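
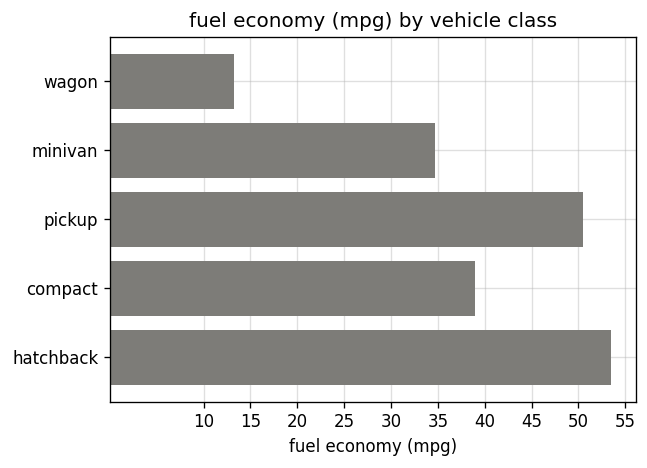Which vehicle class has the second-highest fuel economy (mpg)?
Top 3: hatchback ≈ 55, pickup ≈ 50, compact ≈ 40.

pickup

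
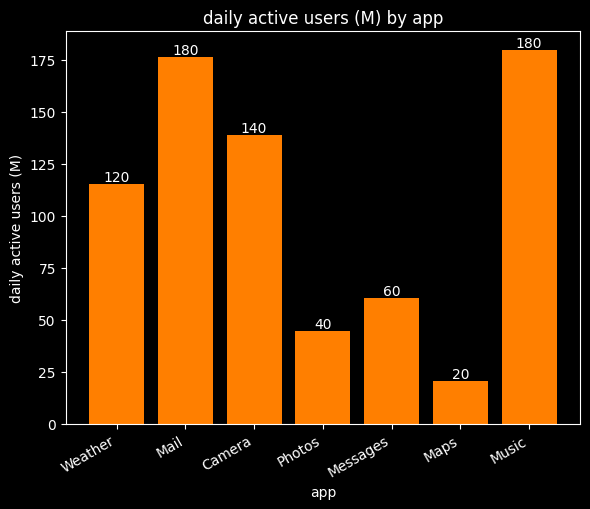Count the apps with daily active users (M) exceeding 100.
Above 100: Weather, Mail, Camera, Music.

4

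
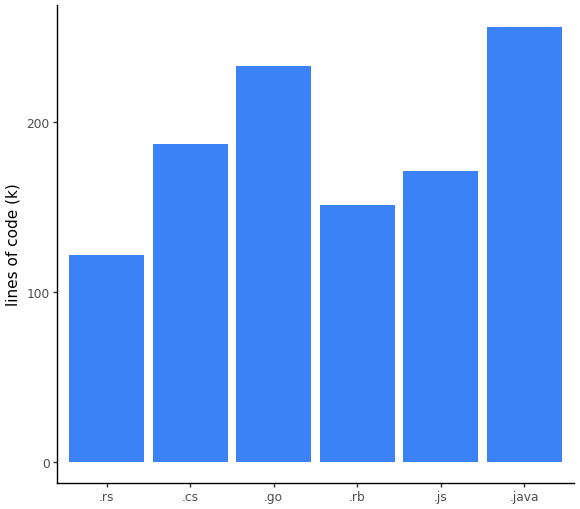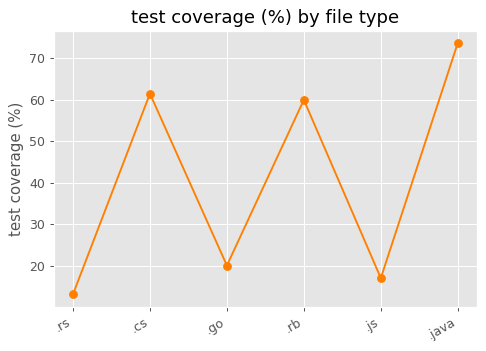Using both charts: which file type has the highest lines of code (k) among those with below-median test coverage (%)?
Chart 2 median test coverage (%) ≈ 40; below-median file types: .rs, .go, .js. Among those, .go has the highest lines of code (k) (≈ 225).

.go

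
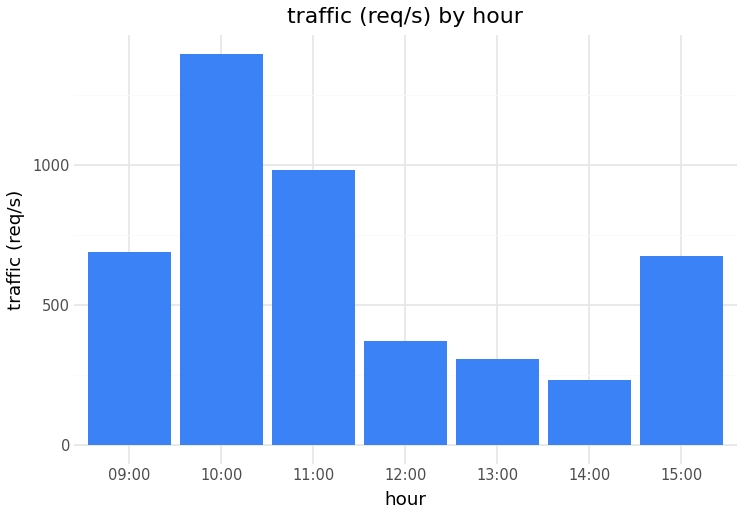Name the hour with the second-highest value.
Top 3: 10:00 ≈ 1400, 11:00 ≈ 1000, 09:00 ≈ 600.

11:00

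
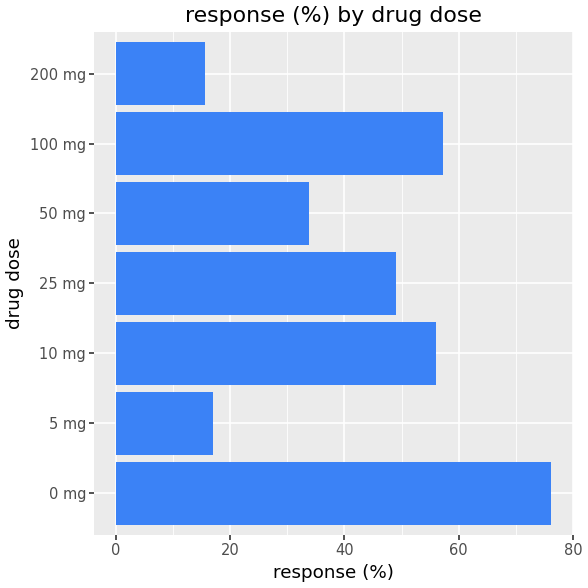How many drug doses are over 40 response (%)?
4

Above 40: 0 mg, 10 mg, 25 mg, 100 mg.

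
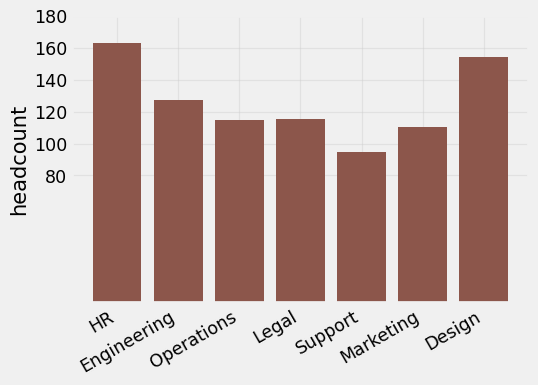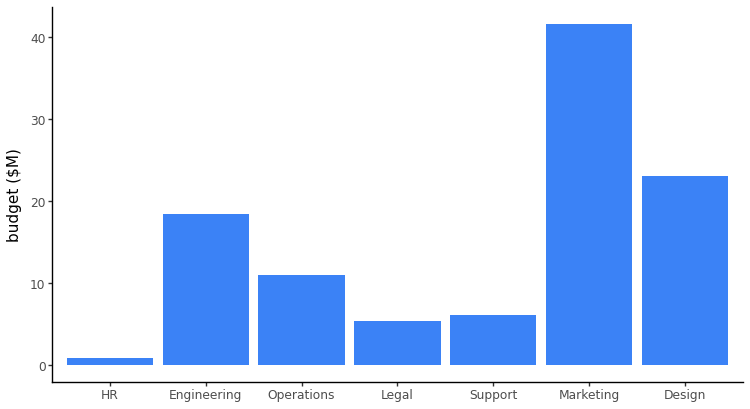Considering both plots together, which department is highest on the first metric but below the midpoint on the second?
HR

Chart 2 median budget ($M) ≈ 10; below-median departments: HR, Legal, Support. Among those, HR has the highest headcount (≈ 160).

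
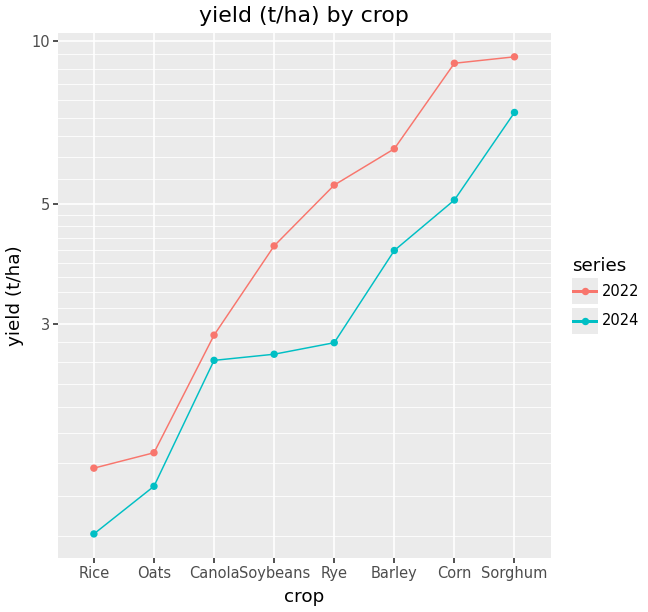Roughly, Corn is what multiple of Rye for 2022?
≈ 1.8×

Corn ≈ 9, Rye ≈ 5; 9/5 ≈ 1.8.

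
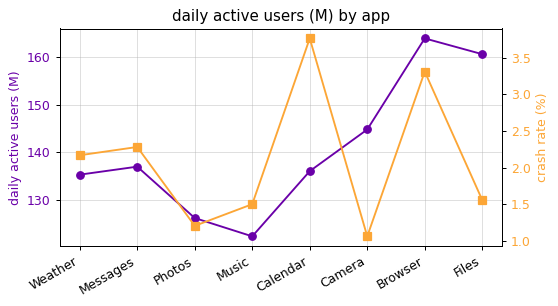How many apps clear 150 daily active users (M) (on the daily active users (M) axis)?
2

Above 150: Browser, Files.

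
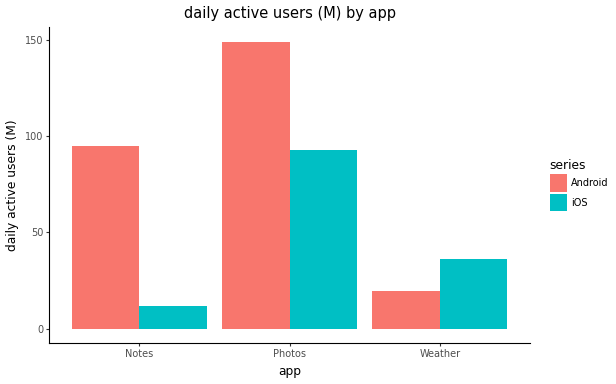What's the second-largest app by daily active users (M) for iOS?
Weather

Top 3 for iOS: Photos ≈ 100, Weather ≈ 40, Notes ≈ 20.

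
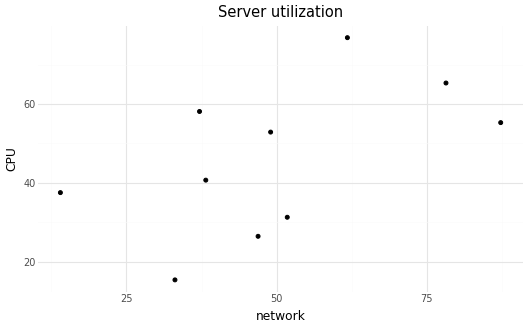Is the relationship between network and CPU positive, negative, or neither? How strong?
Points are positively correlated; moderate (|r| ≈ 0.5).

positive, moderate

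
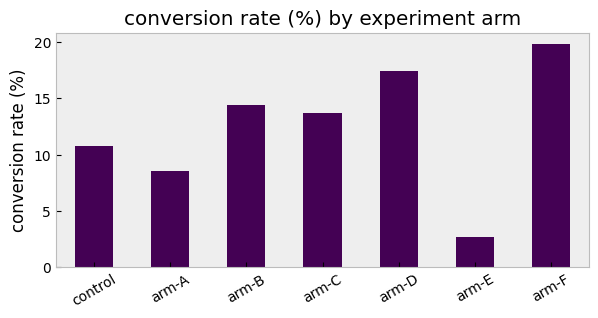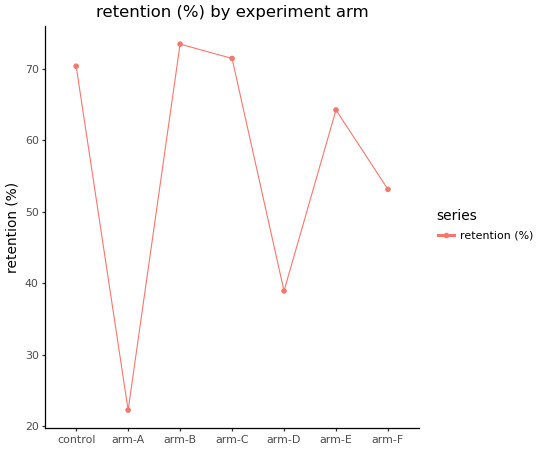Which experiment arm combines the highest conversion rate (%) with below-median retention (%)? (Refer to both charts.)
arm-F

Chart 2 median retention (%) ≈ 60; below-median experiment arms: arm-A, arm-D, arm-F. Among those, arm-F has the highest conversion rate (%) (≈ 20).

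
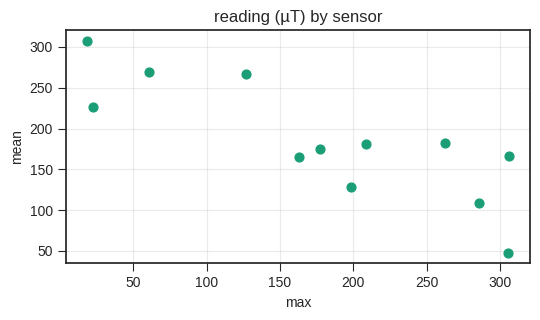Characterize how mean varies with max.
Points are negatively correlated; strong (|r| ≈ 0.8).

negative, strong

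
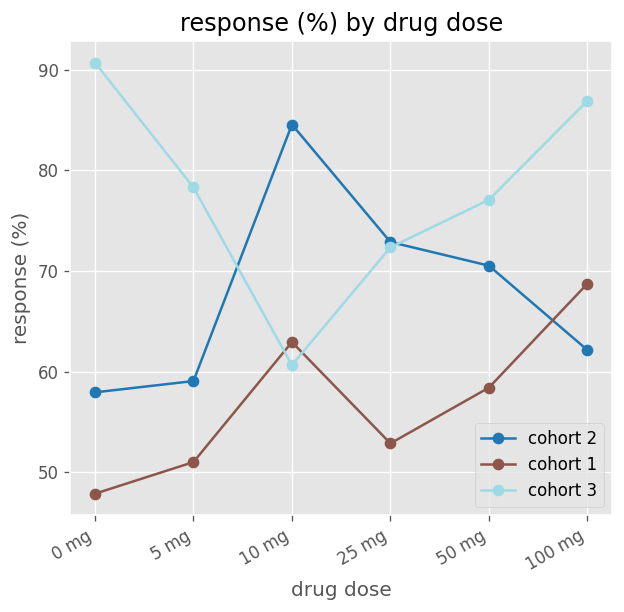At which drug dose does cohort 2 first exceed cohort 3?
5 mg: cohort 2 ≈ 60 vs cohort 3 ≈ 80 (not yet); 10 mg: cohort 2 ≈ 85 vs cohort 3 ≈ 60 (first crossover).

10 mg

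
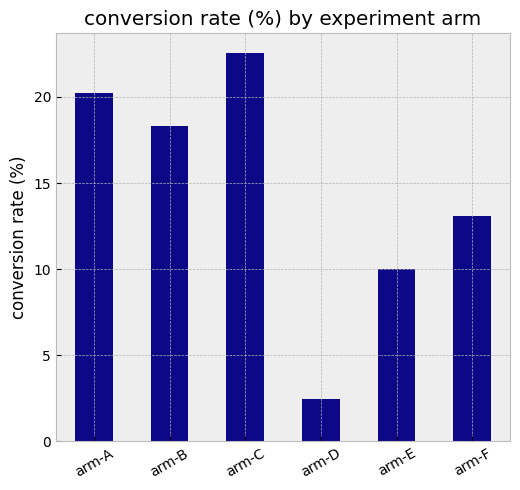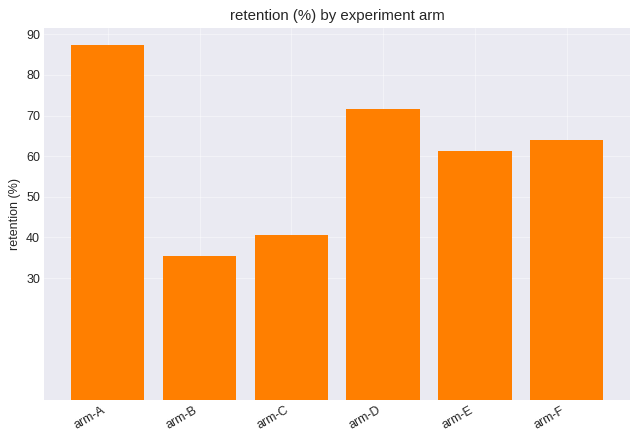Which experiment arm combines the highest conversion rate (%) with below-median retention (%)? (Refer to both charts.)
Chart 2 median retention (%) ≈ 60; below-median experiment arms: arm-B, arm-C, arm-E. Among those, arm-C has the highest conversion rate (%) (≈ 25).

arm-C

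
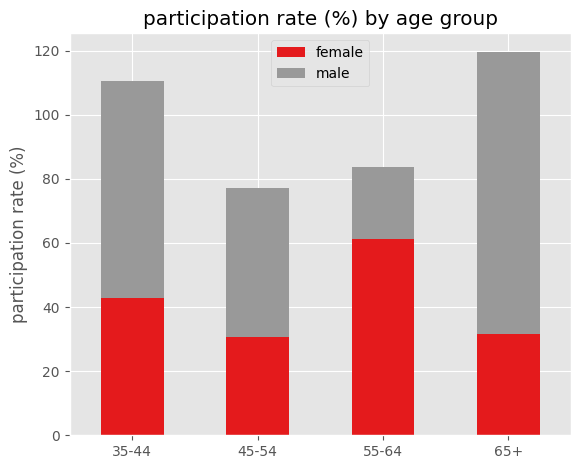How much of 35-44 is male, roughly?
≈ 70

male top ≈ 110, bottom ≈ 40; segment ≈ 70.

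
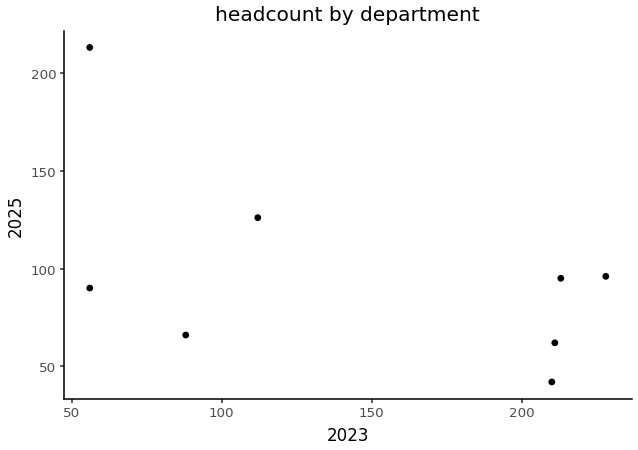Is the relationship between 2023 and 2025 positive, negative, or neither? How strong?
negative, moderate

Points are negatively correlated; moderate (|r| ≈ 0.5).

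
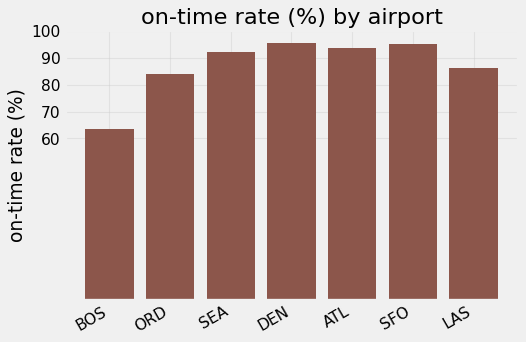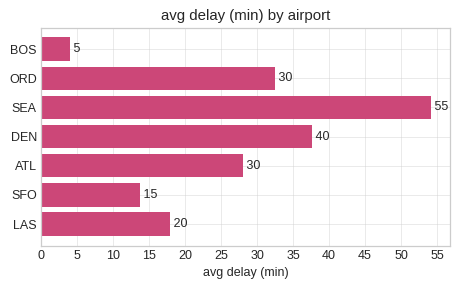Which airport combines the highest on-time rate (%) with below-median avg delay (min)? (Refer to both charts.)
SFO

Chart 2 median avg delay (min) ≈ 30; below-median airports: BOS, SFO, LAS. Among those, SFO has the highest on-time rate (%) (≈ 100).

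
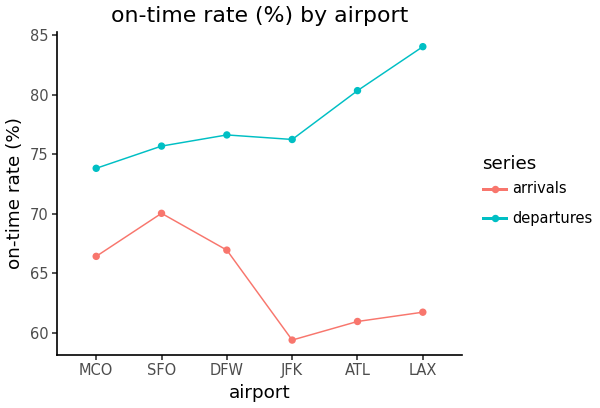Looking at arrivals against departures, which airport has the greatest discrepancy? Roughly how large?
LAX, ≈ 25 %

LAX: arrivals ≈ 60, departures ≈ 85 → gap ≈ 25. Next-largest (ATL) is only ≈ 20.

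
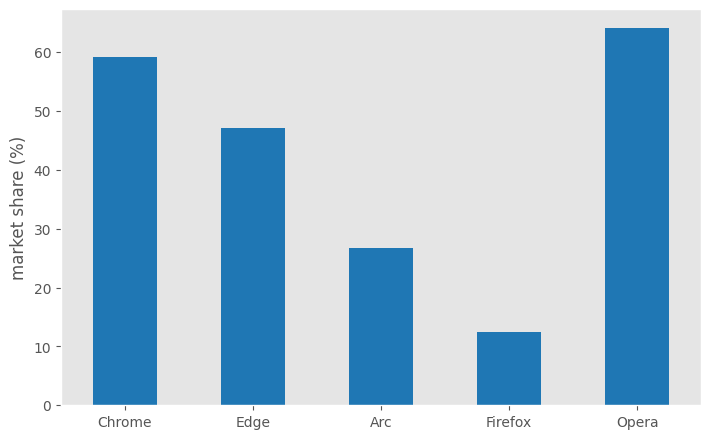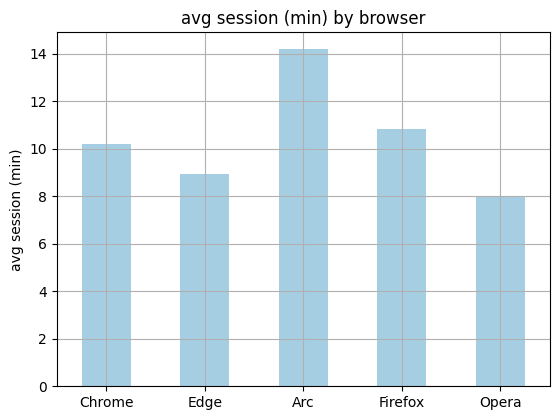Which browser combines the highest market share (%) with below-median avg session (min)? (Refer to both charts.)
Chart 2 median avg session (min) ≈ 10; below-median browsers: Edge, Opera. Among those, Opera has the highest market share (%) (≈ 60).

Opera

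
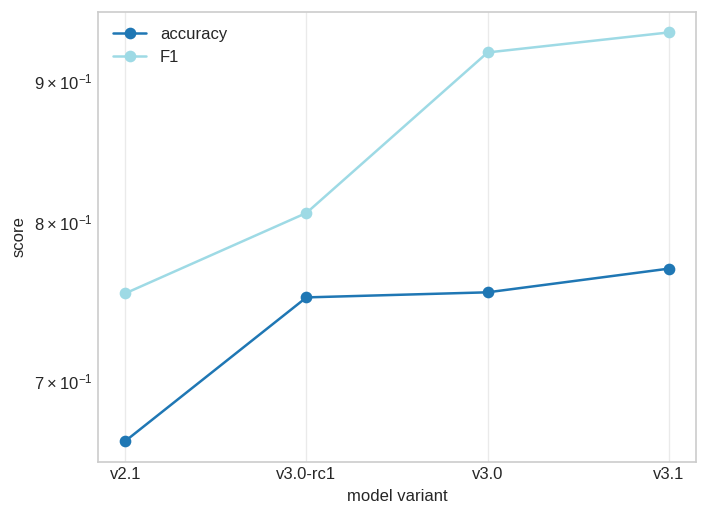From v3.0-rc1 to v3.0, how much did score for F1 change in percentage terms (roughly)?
v3.0-rc1 ≈ 0.80, v3.0 ≈ 0.90; (0.90 − 0.80) / 0.80 ≈ +12.5%.

≈ +12.5%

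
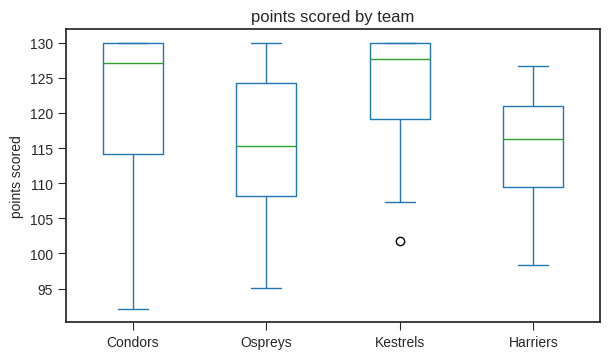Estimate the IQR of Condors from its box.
≈ 16

Q3 ≈ 130, Q1 ≈ 114; IQR ≈ 16.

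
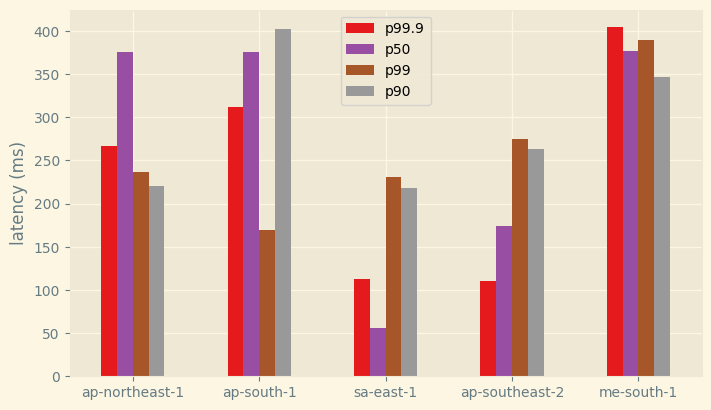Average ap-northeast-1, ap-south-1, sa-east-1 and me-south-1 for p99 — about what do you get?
≈ 262

(250 + 150 + 250 + 400) / 4 ≈ 262.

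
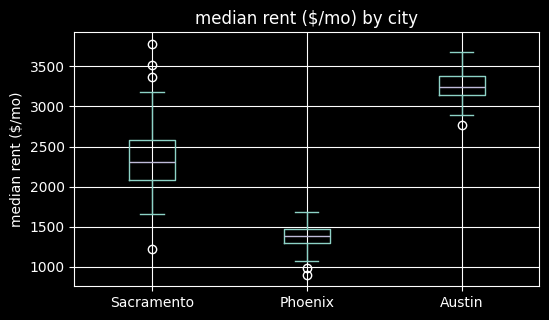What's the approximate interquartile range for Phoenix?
≈ 200

Q3 ≈ 1400, Q1 ≈ 1200; IQR ≈ 200.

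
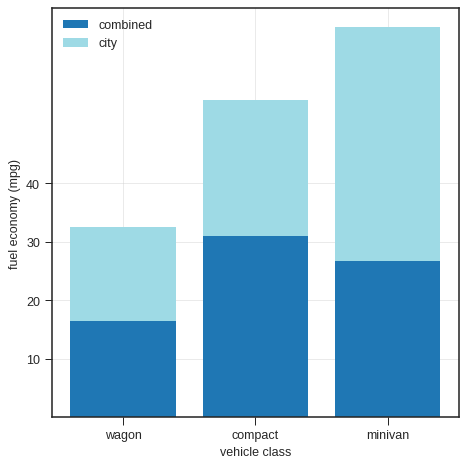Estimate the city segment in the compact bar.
≈ 20

city top ≈ 50, bottom ≈ 30; segment ≈ 20.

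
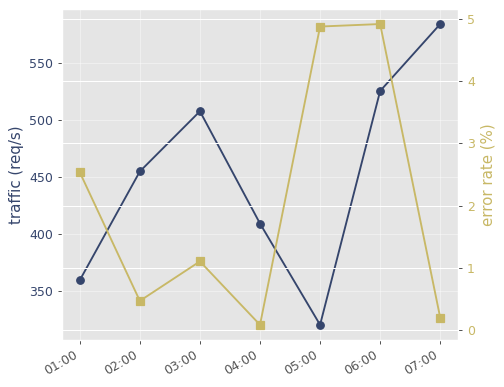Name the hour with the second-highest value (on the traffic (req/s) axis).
06:00

Top 3 (on the traffic (req/s) axis): 07:00 ≈ 575, 06:00 ≈ 525, 03:00 ≈ 500.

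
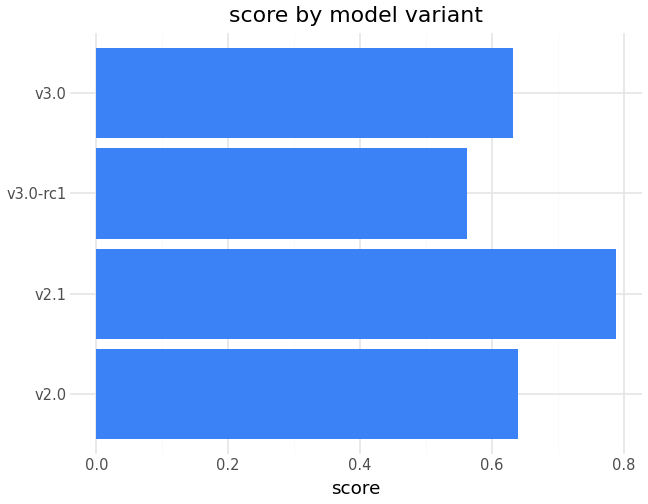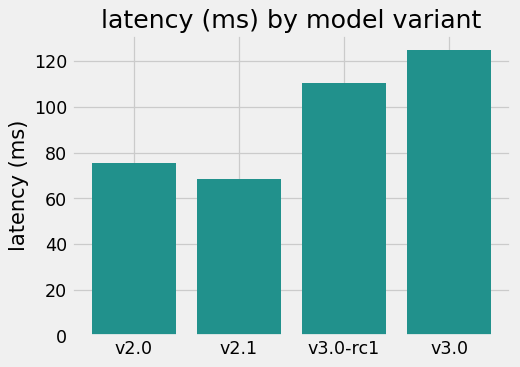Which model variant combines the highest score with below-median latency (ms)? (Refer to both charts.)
v2.1

Chart 2 median latency (ms) ≈ 100; below-median model variants: v2.0, v2.1. Among those, v2.1 has the highest score (≈ 0.8).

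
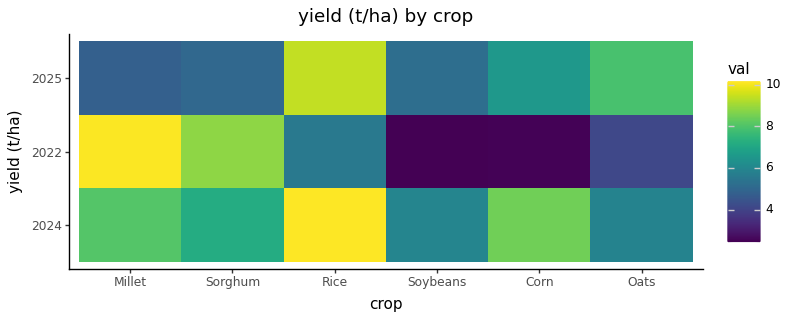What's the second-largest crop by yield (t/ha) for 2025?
Top 3 for 2025: Rice ≈ 9, Oats ≈ 8, Corn ≈ 7.

Oats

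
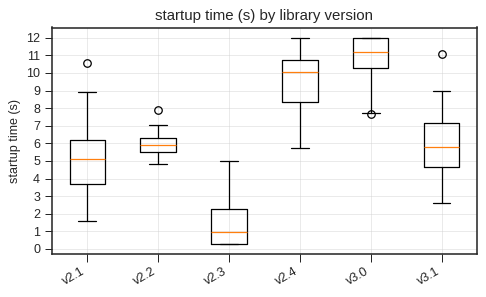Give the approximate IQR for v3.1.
Q3 ≈ 7, Q1 ≈ 5; IQR ≈ 2.

≈ 2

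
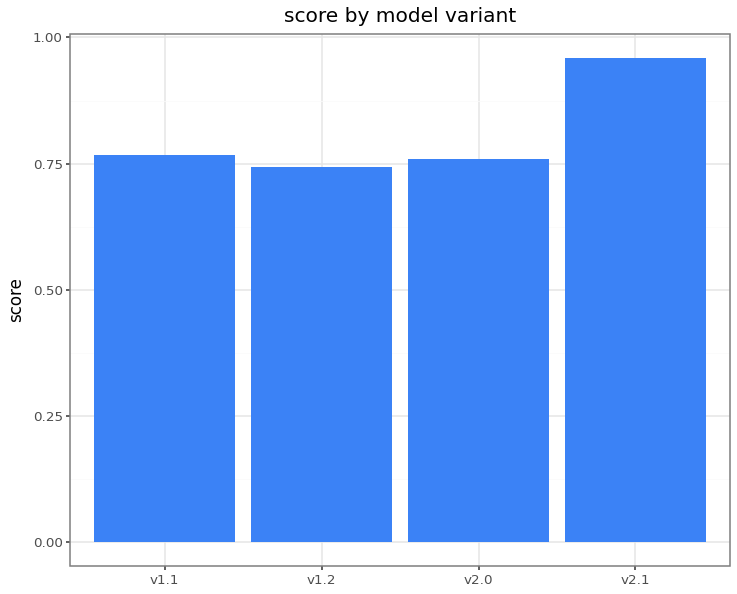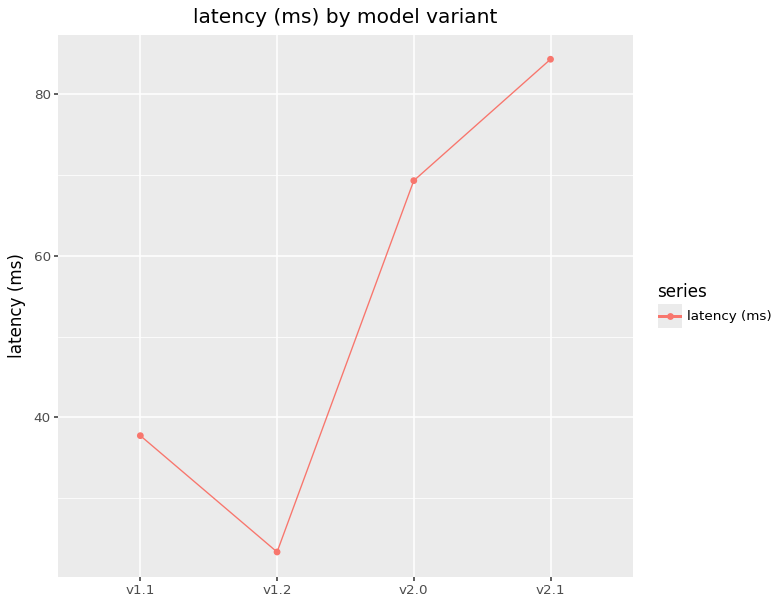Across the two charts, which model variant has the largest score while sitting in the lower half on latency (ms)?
v1.1

Chart 2 median latency (ms) ≈ 50; below-median model variants: v1.1, v1.2. Among those, v1.1 has the highest score (≈ 0.8).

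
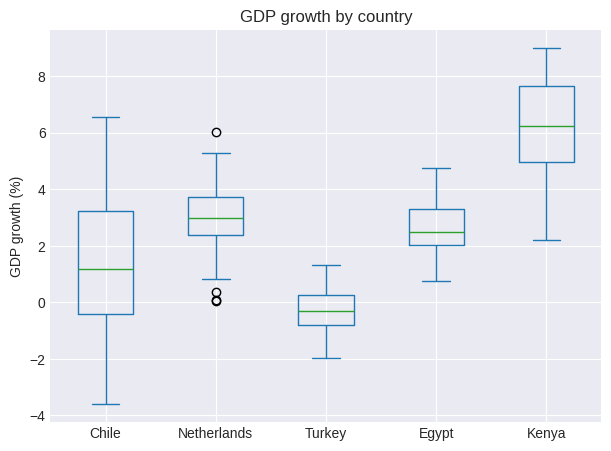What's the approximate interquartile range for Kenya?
Q3 ≈ 8, Q1 ≈ 5; IQR ≈ 3.

≈ 3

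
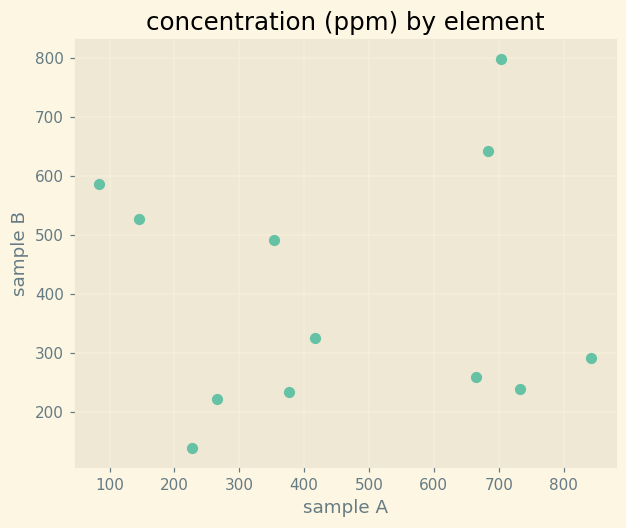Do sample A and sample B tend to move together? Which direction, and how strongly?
no clear correlation

Points are roughly uncorrelated; weak (|r| ≈ 0.1).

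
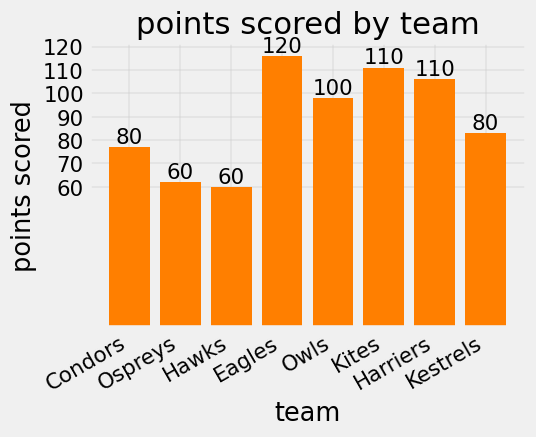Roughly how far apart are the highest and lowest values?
Max Eagles ≈ 120, min Hawks ≈ 60; range ≈ 60.

≈ 60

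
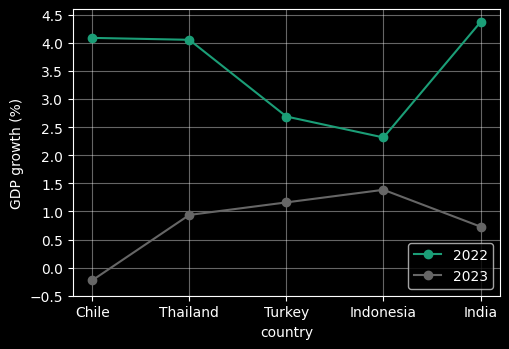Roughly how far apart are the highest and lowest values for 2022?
≈ 2.0

Max India ≈ 4.5, min Indonesia ≈ 2.5; range ≈ 2.0.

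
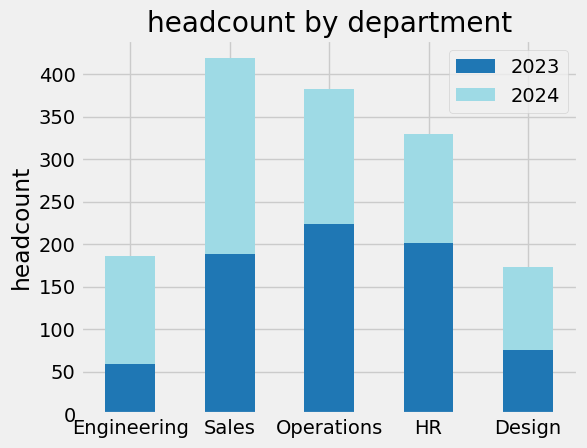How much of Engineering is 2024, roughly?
2024 top ≈ 200, bottom ≈ 50; segment ≈ 150.

≈ 150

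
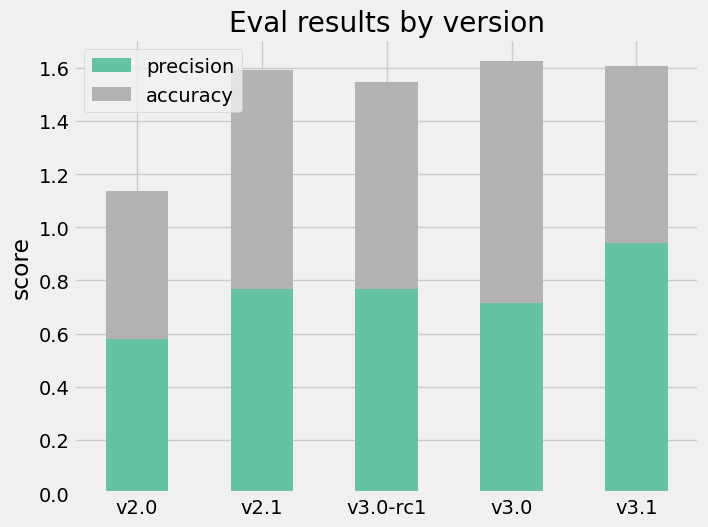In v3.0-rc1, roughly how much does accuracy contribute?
accuracy top ≈ 1.6, bottom ≈ 0.8; segment ≈ 0.8.

≈ 0.8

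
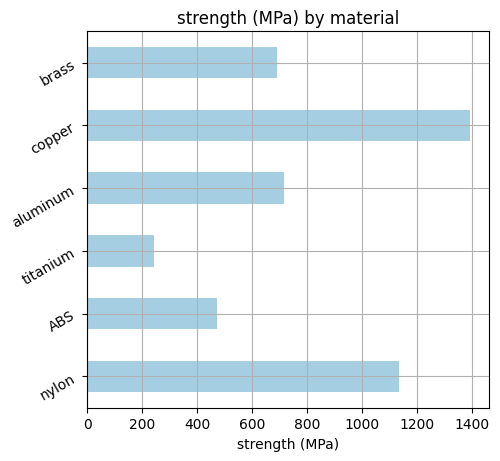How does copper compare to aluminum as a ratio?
≈ 1.75×

copper ≈ 1400, aluminum ≈ 800; 1400/800 ≈ 1.75.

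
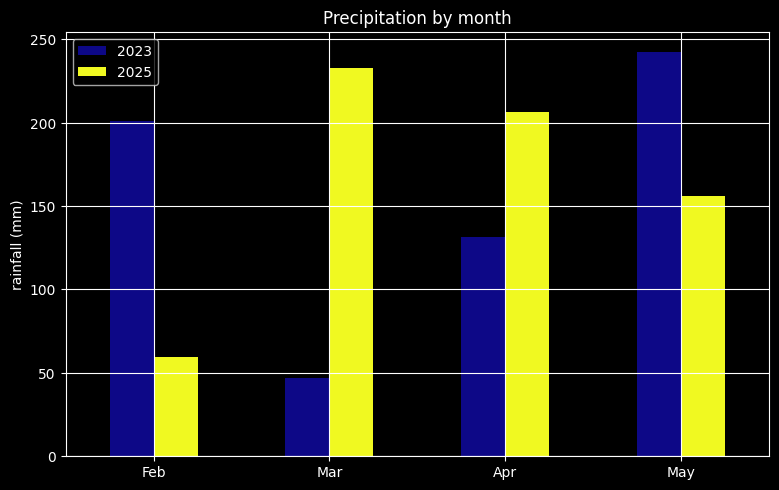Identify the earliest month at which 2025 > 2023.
Mar

Feb: 2025 ≈ 50 vs 2023 ≈ 200 (not yet); Mar: 2025 ≈ 225 vs 2023 ≈ 50 (first crossover).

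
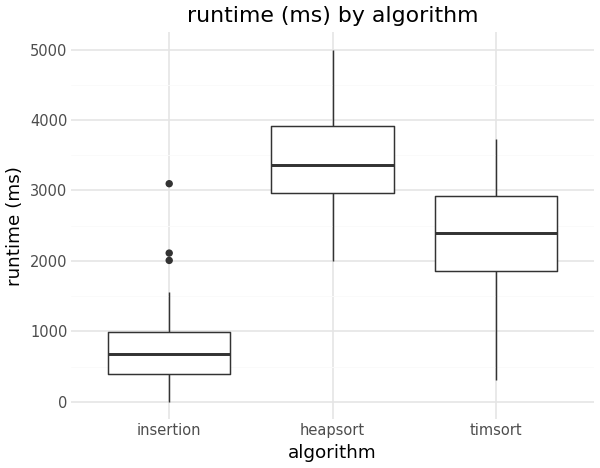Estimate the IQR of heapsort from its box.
Q3 ≈ 4000, Q1 ≈ 3000; IQR ≈ 1000.

≈ 1000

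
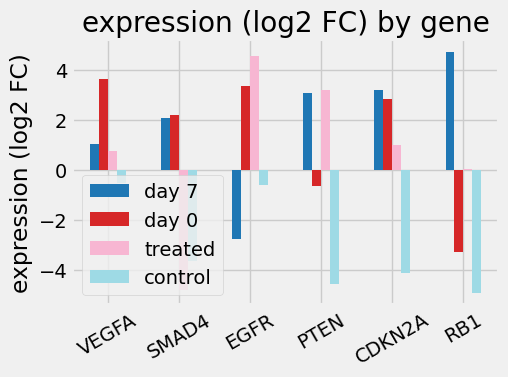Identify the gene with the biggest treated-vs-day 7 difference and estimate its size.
EGFR: treated ≈ 5, day 7 ≈ -3 → gap ≈ 8. Next-largest (SMAD4) is only ≈ 7.

EGFR, ≈ 8 log2 FC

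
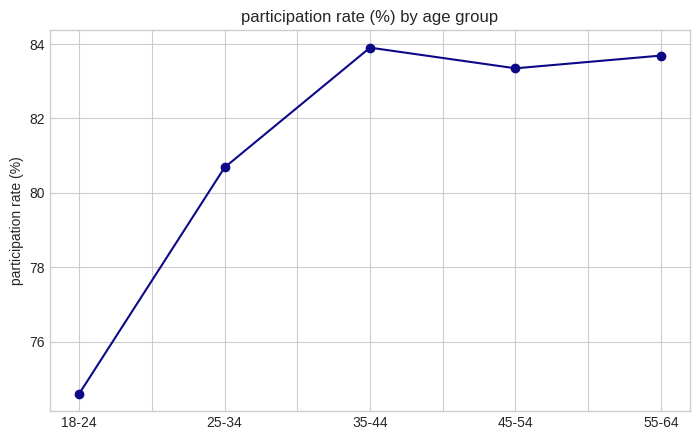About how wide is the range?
Max 35-44 ≈ 84, min 18-24 ≈ 75; range ≈ 9.

≈ 9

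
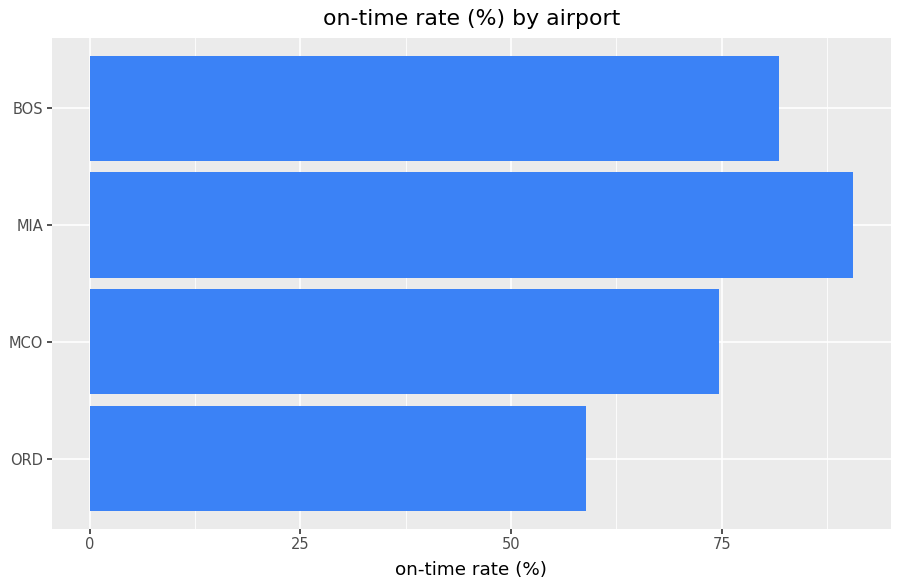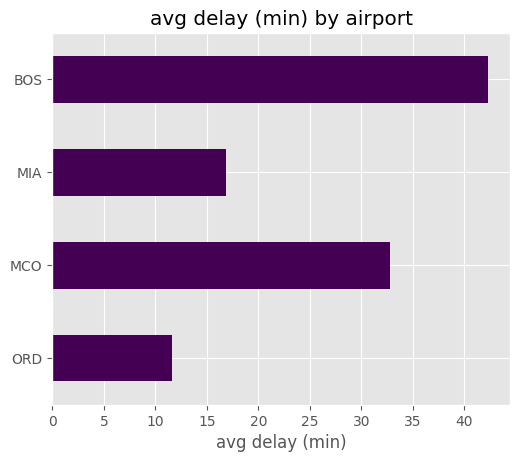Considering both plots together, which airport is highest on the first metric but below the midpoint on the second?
Chart 2 median avg delay (min) ≈ 25; below-median airports: ORD, MIA. Among those, MIA has the highest on-time rate (%) (≈ 90).

MIA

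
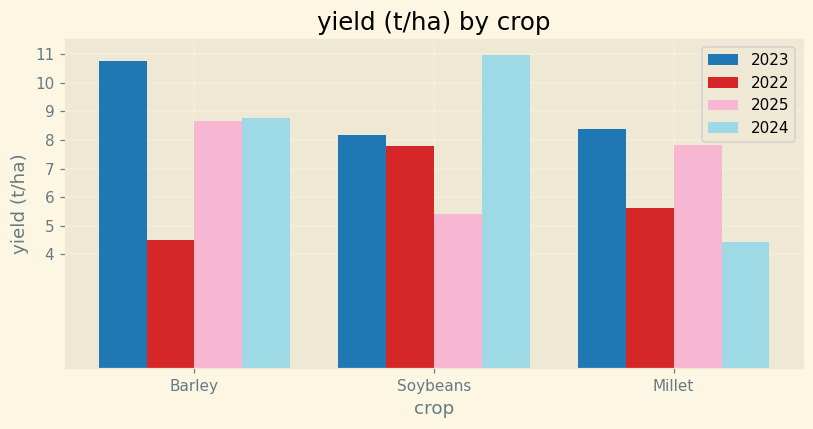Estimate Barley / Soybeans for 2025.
Barley ≈ 9, Soybeans ≈ 5; 9/5 ≈ 1.8.

≈ 1.8×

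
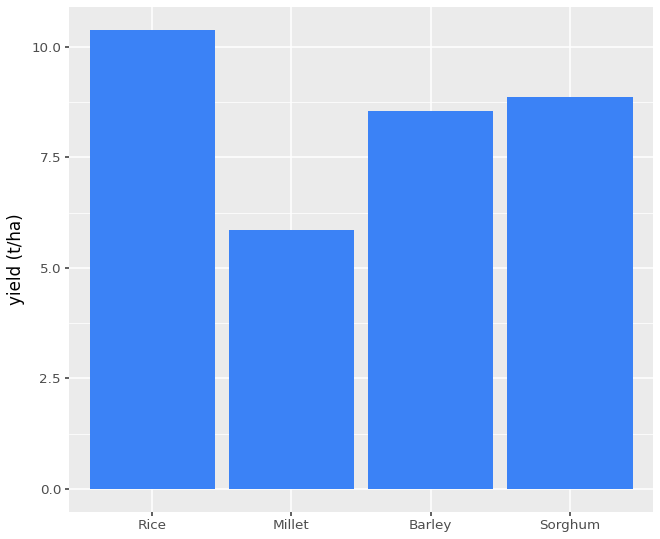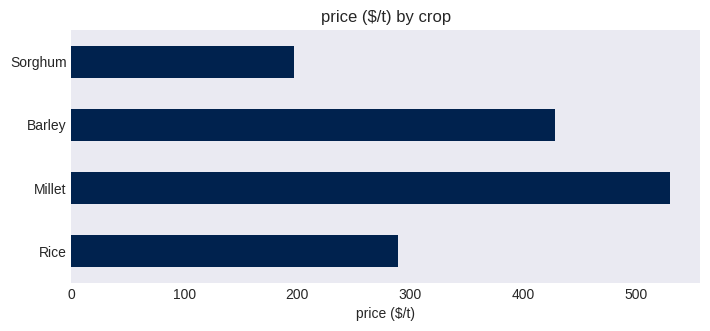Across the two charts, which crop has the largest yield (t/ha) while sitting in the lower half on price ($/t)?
Rice

Chart 2 median price ($/t) ≈ 350; below-median crops: Rice, Sorghum. Among those, Rice has the highest yield (t/ha) (≈ 10).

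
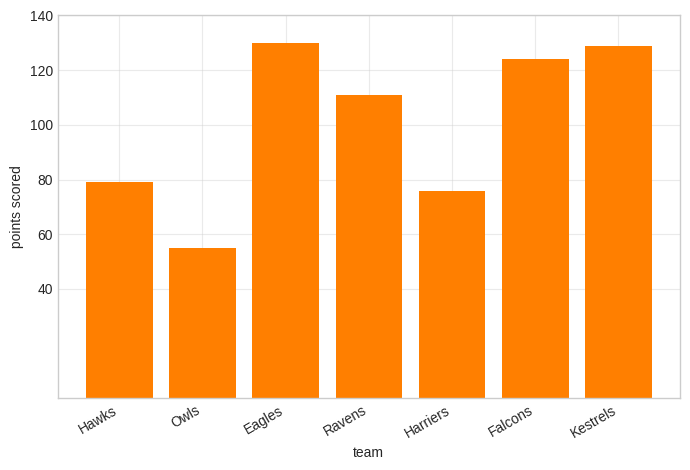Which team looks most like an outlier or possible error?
Owls

Owls ≈ 60; the rest sit between ≈ 80 and ≈ 120.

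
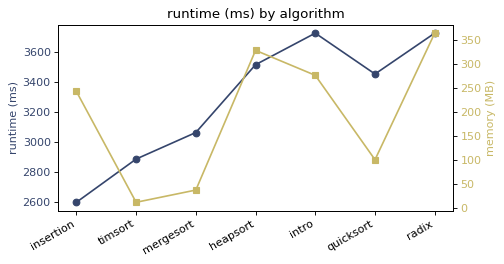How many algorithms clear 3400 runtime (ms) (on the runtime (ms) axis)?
Above 3400: heapsort, intro, quicksort, radix.

4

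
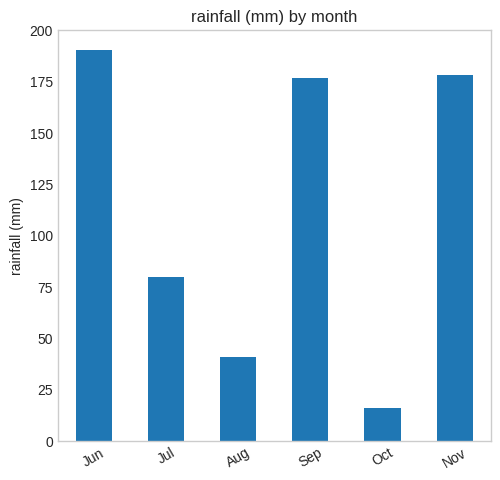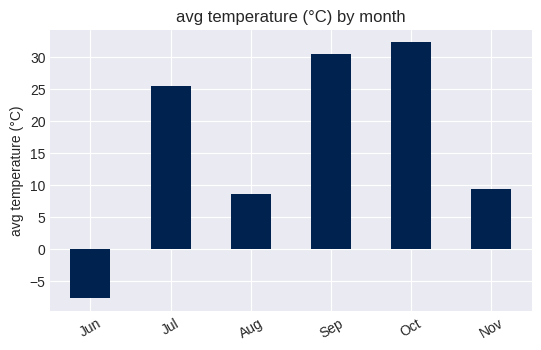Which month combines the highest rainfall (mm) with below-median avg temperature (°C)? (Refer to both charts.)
Jun

Chart 2 median avg temperature (°C) ≈ 15; below-median months: Jun, Aug, Nov. Among those, Jun has the highest rainfall (mm) (≈ 200).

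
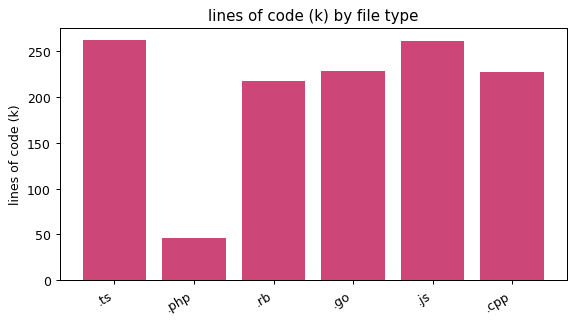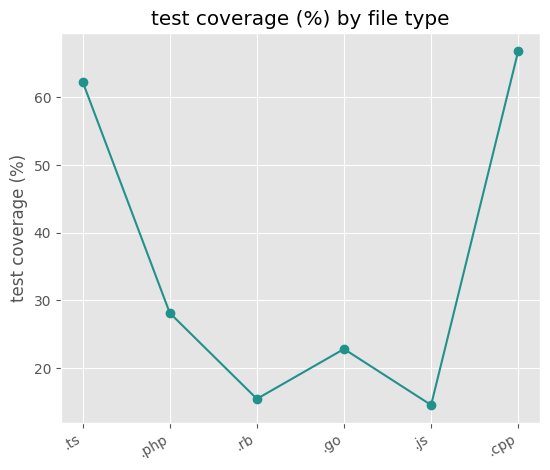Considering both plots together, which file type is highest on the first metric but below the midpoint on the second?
Chart 2 median test coverage (%) ≈ 30; below-median file types: .rb, .go, .js. Among those, .js has the highest lines of code (k) (≈ 250).

.js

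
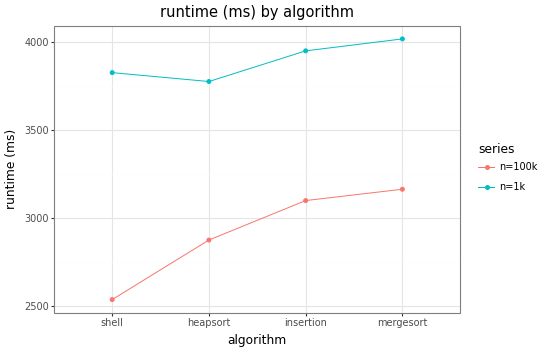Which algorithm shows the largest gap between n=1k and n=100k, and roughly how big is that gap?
shell: n=1k ≈ 3800, n=100k ≈ 2600 → gap ≈ 1200. Next-largest (heapsort) is only ≈ 1000.

shell, ≈ 1200 ms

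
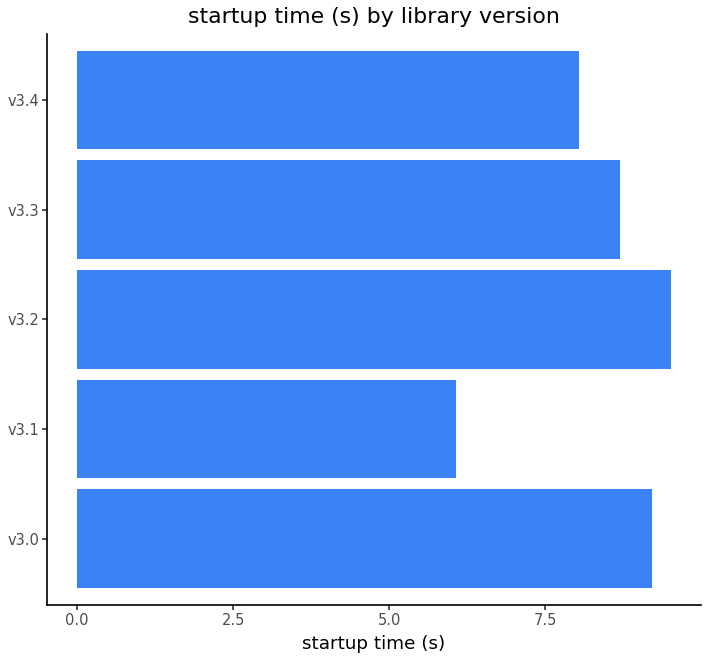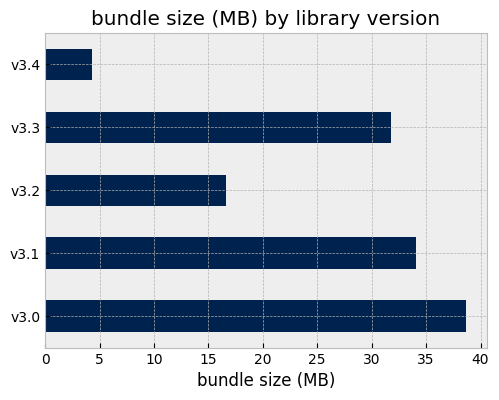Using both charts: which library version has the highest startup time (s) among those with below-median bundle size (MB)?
v3.2

Chart 2 median bundle size (MB) ≈ 30; below-median library versions: v3.2, v3.4. Among those, v3.2 has the highest startup time (s) (≈ 10).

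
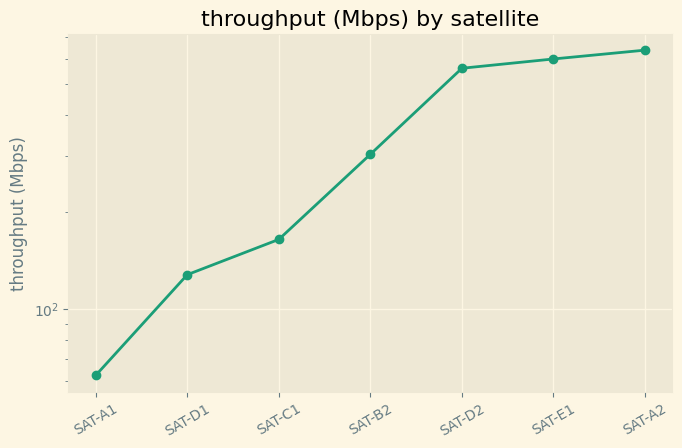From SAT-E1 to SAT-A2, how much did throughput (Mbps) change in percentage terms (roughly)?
SAT-E1 ≈ 600, SAT-A2 ≈ 650; (650 − 600) / 600 ≈ +8.3%.

≈ +8.3%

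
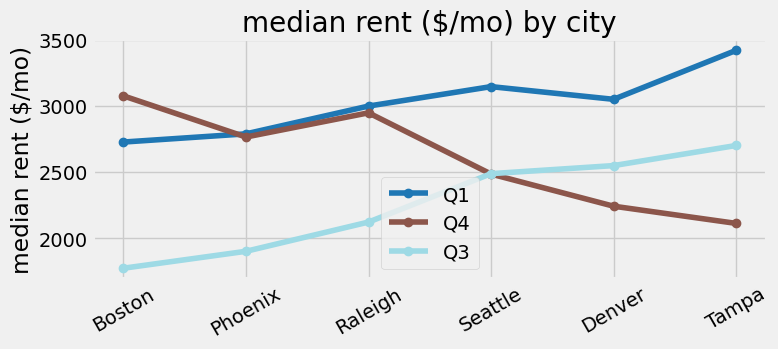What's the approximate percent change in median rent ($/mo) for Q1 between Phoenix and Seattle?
Phoenix ≈ 2800, Seattle ≈ 3200; (3200 − 2800) / 2800 ≈ +14.3%.

≈ +14.3%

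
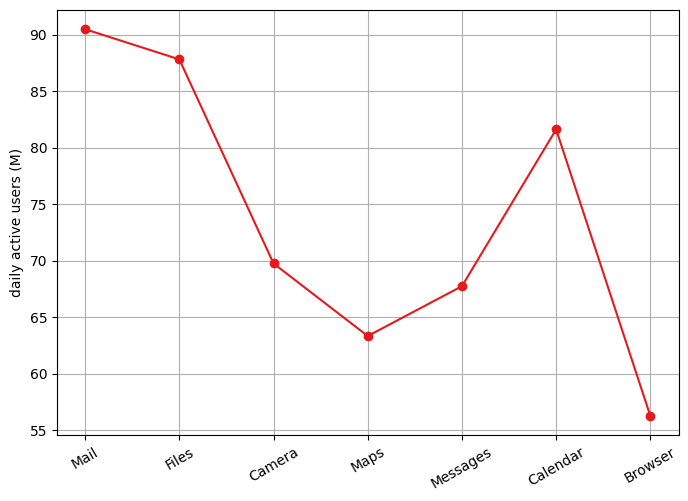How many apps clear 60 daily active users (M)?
6

Above 60: Mail, Files, Camera, Maps, Messages, Calendar.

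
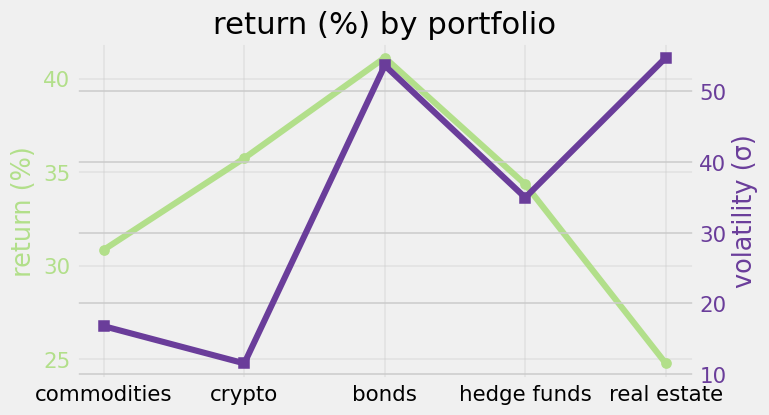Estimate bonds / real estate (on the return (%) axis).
bonds ≈ 42, real estate ≈ 24; 42/24 ≈ 1.75.

≈ 1.75×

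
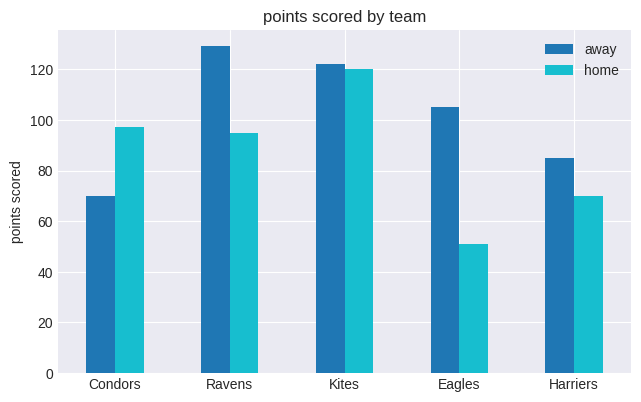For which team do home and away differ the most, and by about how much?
Eagles, ≈ 40

Eagles: home ≈ 60, away ≈ 100 → gap ≈ 40. Next-largest (Ravens) is only ≈ 20.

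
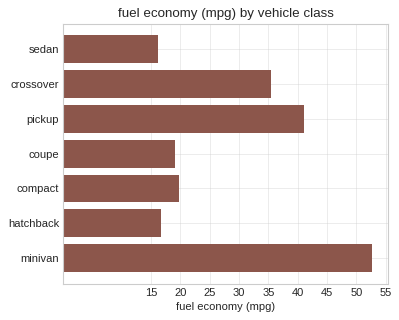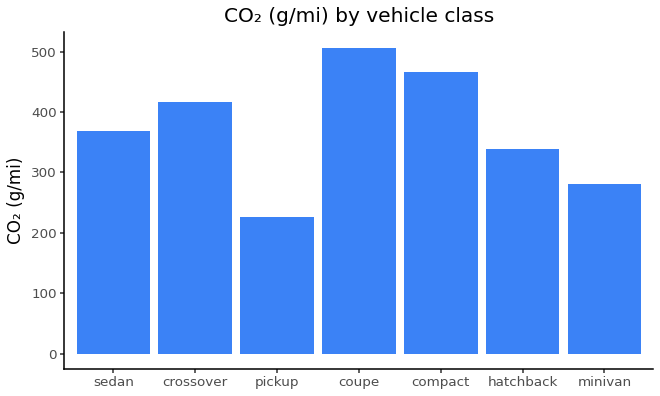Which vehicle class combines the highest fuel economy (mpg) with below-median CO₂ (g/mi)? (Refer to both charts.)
Chart 2 median CO₂ (g/mi) ≈ 350; below-median vehicle classes: pickup, hatchback, minivan. Among those, minivan has the highest fuel economy (mpg) (≈ 55).

minivan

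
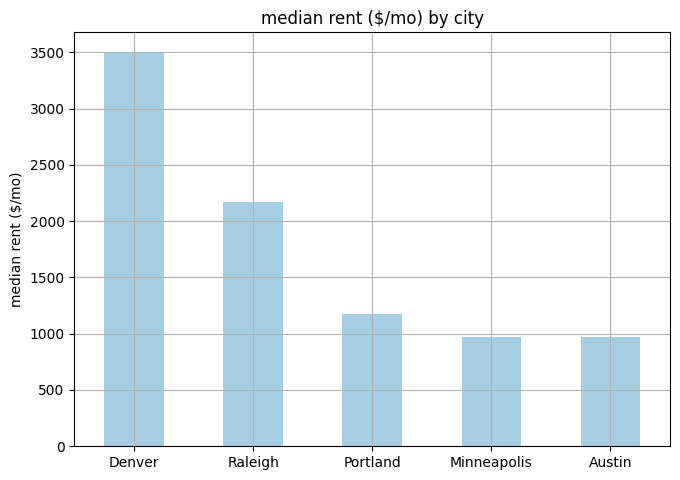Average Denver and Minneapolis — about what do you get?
(3500 + 1000) / 2 ≈ 2250.

≈ 2250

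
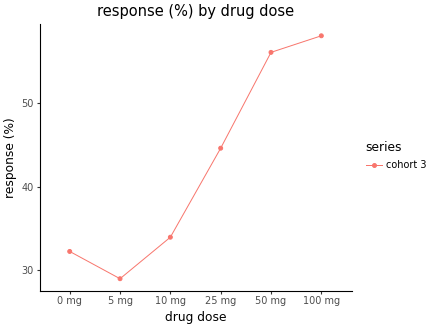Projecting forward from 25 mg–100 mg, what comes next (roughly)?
≈ 67.5

Last three: 45, 55, 60 → slope ≈ 7.5/step → next ≈ 67.5.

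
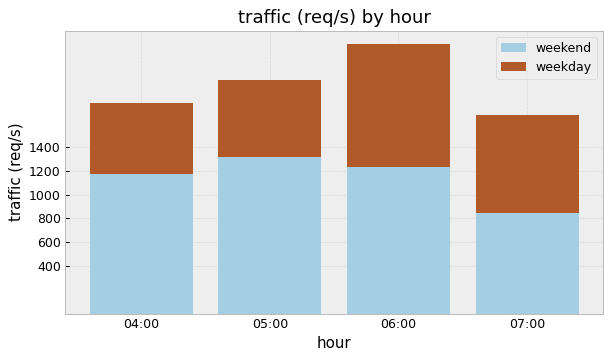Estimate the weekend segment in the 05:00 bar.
≈ 1400

weekend top ≈ 1400, bottom ≈ 0; segment ≈ 1400.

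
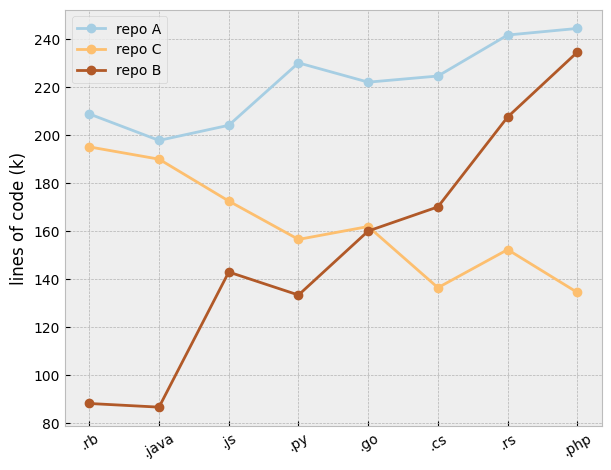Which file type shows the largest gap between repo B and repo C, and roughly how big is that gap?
.rb: repo B ≈ 80, repo C ≈ 200 → gap ≈ 120. Next-largest (.java) is only ≈ 100.

.rb, ≈ 120 k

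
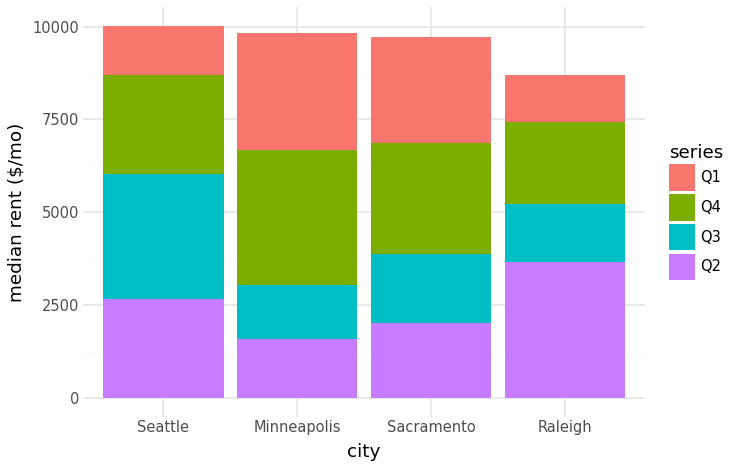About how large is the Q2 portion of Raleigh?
Q2 top ≈ 4000, bottom ≈ 0; segment ≈ 4000.

≈ 4000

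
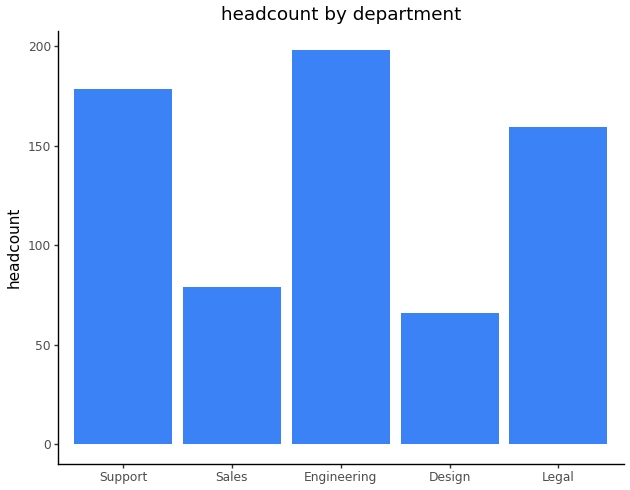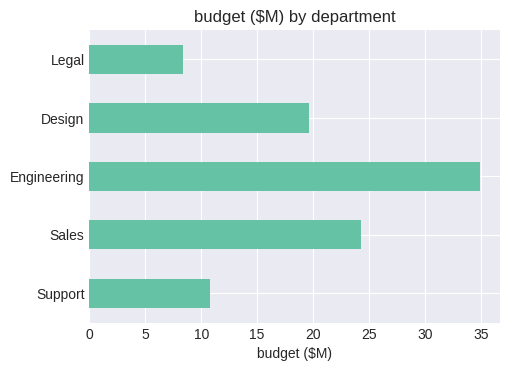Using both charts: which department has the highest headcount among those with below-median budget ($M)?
Support

Chart 2 median budget ($M) ≈ 20; below-median departments: Support, Legal. Among those, Support has the highest headcount (≈ 180).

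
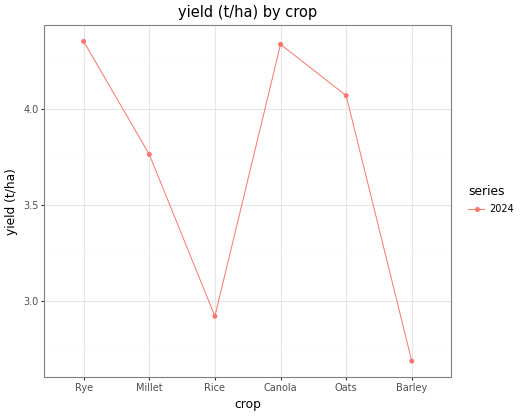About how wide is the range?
≈ 1.8

Max Rye ≈ 4.4, min Barley ≈ 2.6; range ≈ 1.8.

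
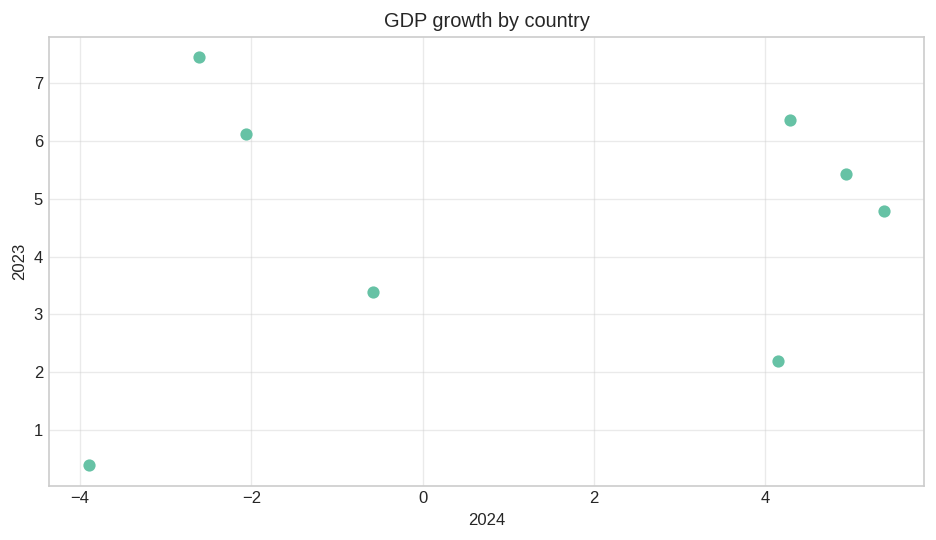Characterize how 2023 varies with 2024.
no clear correlation

Points are roughly uncorrelated; weak (|r| ≈ 0.2).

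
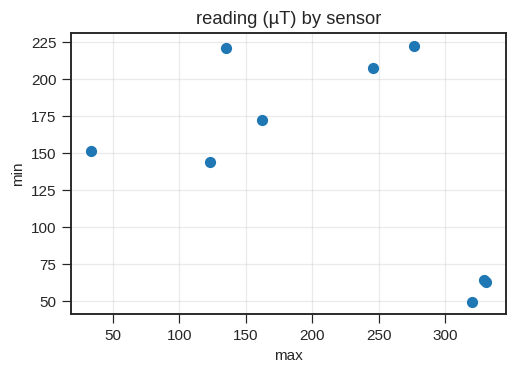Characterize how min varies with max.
Points are negatively correlated; moderate (|r| ≈ 0.5).

negative, moderate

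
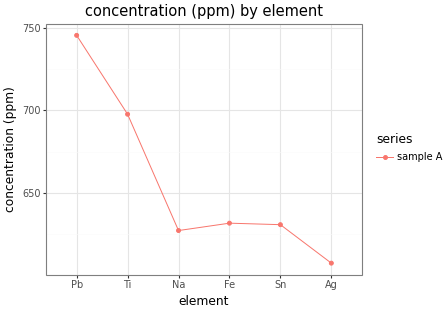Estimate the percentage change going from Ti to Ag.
Ti ≈ 700, Ag ≈ 600; (600 − 700) / 700 ≈ -14.3%.

≈ -14.3%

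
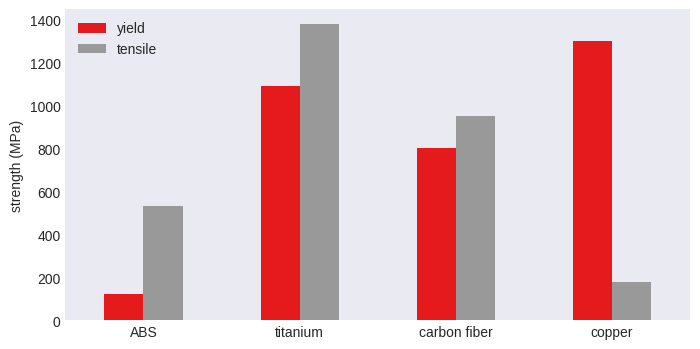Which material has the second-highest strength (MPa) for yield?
Top 3 for yield: copper ≈ 1400, titanium ≈ 1000, carbon fiber ≈ 800.

titanium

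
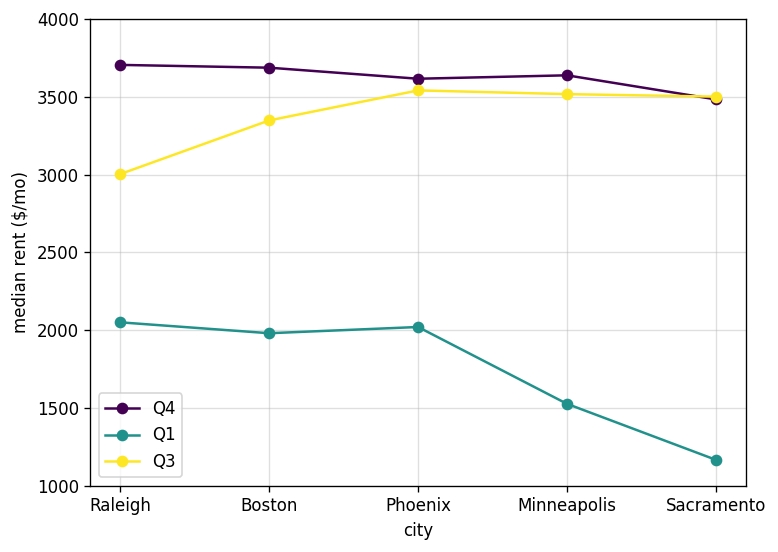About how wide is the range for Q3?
≈ 500

Max Phoenix ≈ 3500, min Raleigh ≈ 3000; range ≈ 500.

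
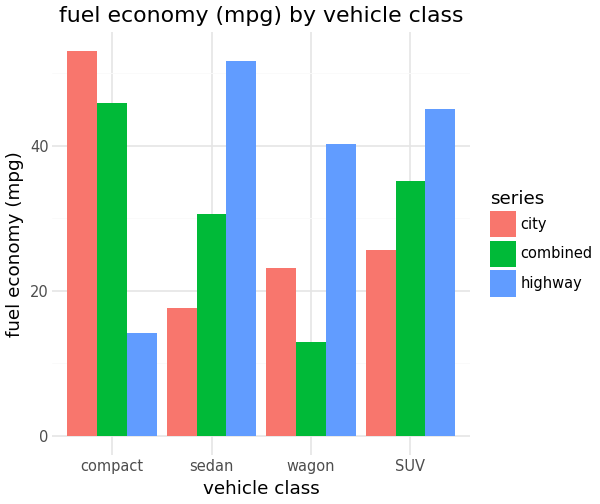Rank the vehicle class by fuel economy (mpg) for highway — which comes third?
wagon

Top 4 for highway: sedan ≈ 50, SUV ≈ 45, wagon ≈ 40, compact ≈ 15.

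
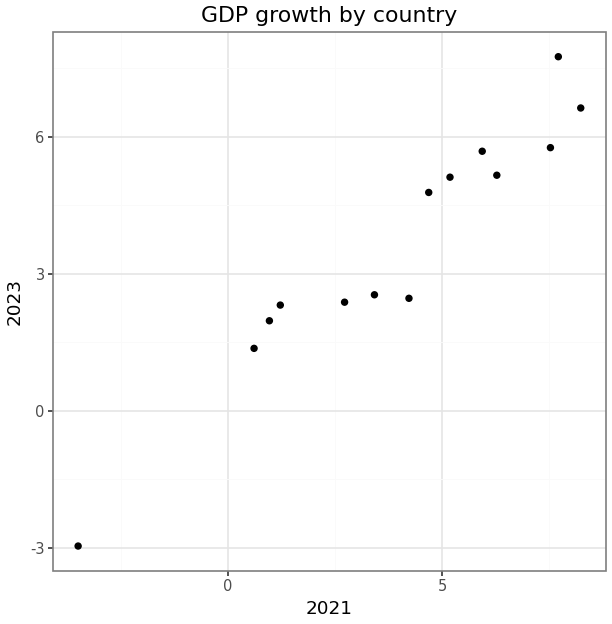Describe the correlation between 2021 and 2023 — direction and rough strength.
Points are positively correlated; strong (|r| ≈ 1.0).

positive, strong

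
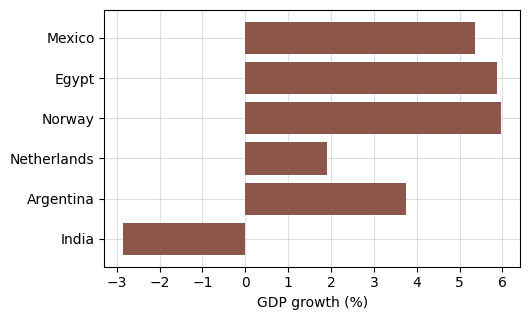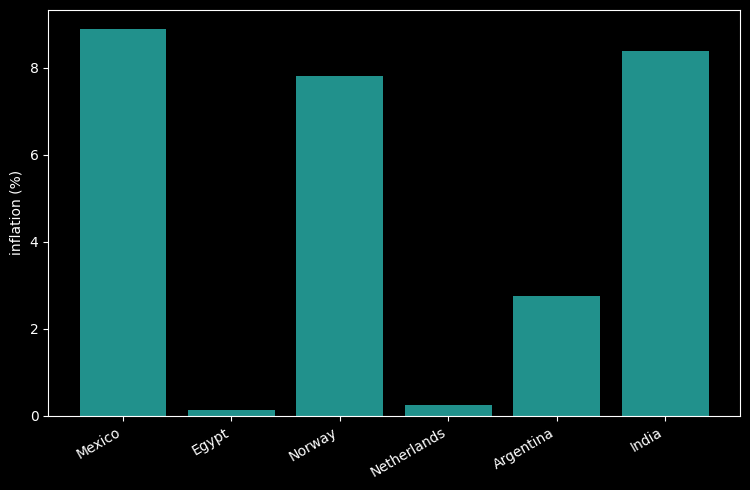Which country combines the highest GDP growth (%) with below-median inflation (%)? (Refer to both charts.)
Egypt

Chart 2 median inflation (%) ≈ 5; below-median countries: Egypt, Netherlands, Argentina. Among those, Egypt has the highest GDP growth (%) (≈ 6).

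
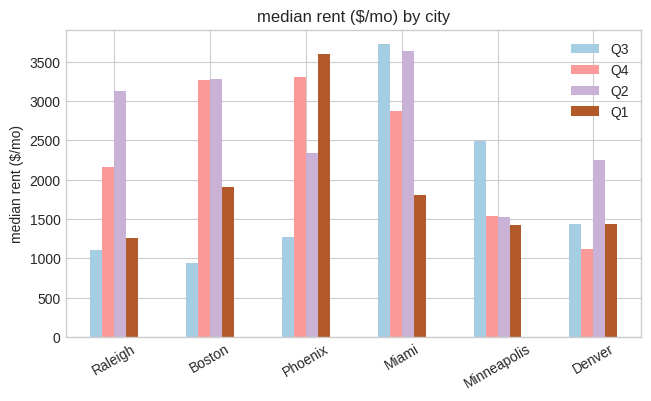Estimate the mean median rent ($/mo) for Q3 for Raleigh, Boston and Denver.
(1000 + 1000 + 1500) / 3 ≈ 1167.

≈ 1167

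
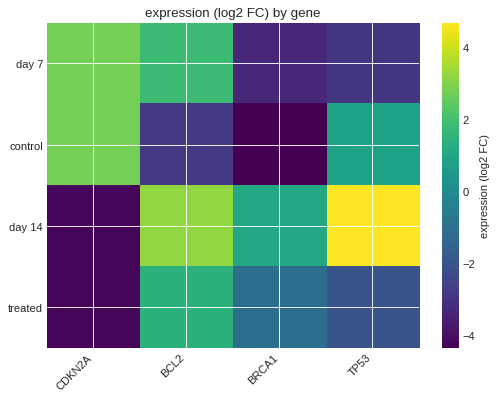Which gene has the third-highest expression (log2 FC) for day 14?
BRCA1

Top 4 for day 14: TP53 ≈ 5, BCL2 ≈ 3, BRCA1 ≈ 1, CDKN2A ≈ -4.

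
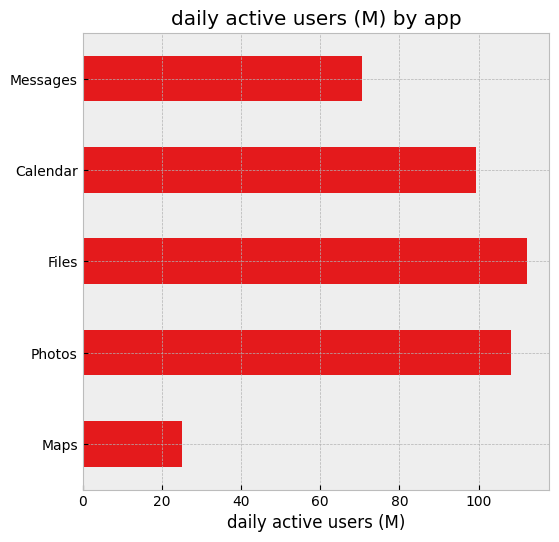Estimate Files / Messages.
Files ≈ 110, Messages ≈ 70; 110/70 ≈ 1.57.

≈ 1.57×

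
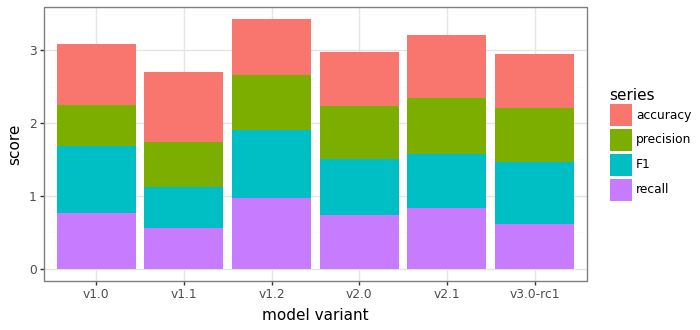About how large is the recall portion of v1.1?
≈ 0.5

recall top ≈ 0.5, bottom ≈ 0.0; segment ≈ 0.5.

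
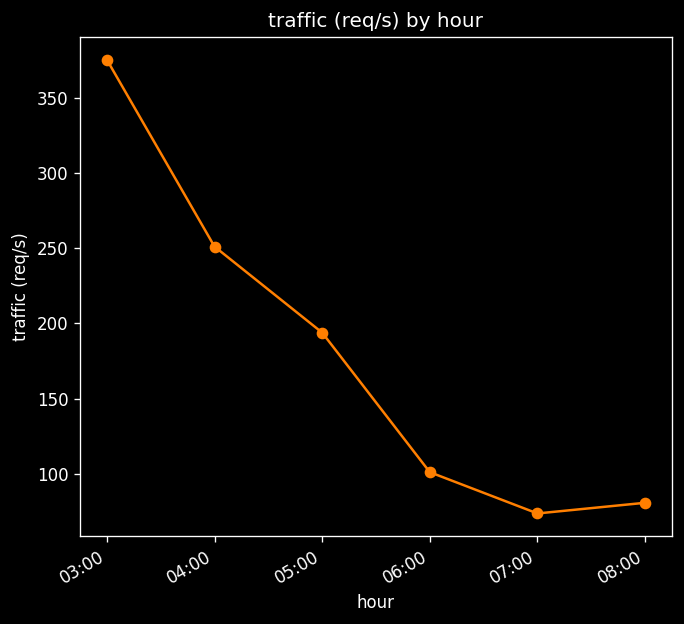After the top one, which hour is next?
Top 3: 03:00 ≈ 400, 04:00 ≈ 250, 05:00 ≈ 200.

04:00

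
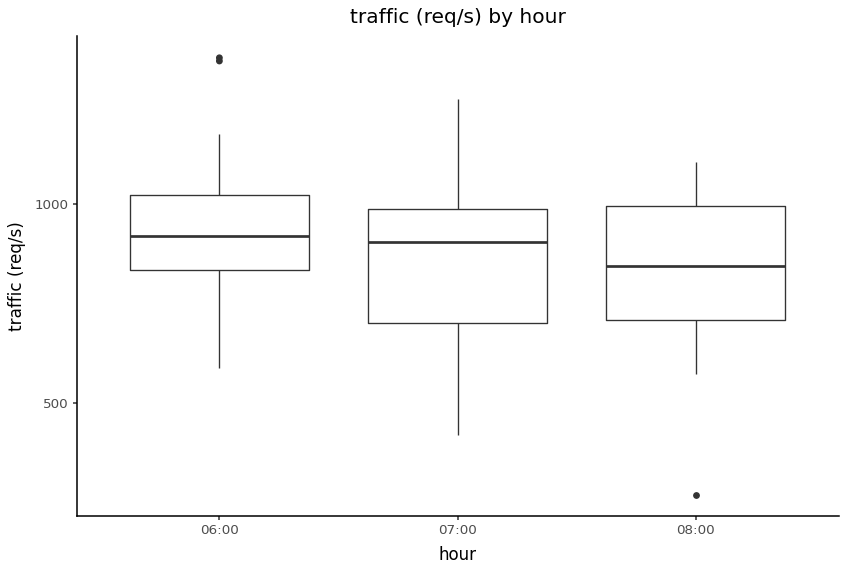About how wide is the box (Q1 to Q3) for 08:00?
Q3 ≈ 996, Q1 ≈ 710; IQR ≈ 286.

≈ 286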